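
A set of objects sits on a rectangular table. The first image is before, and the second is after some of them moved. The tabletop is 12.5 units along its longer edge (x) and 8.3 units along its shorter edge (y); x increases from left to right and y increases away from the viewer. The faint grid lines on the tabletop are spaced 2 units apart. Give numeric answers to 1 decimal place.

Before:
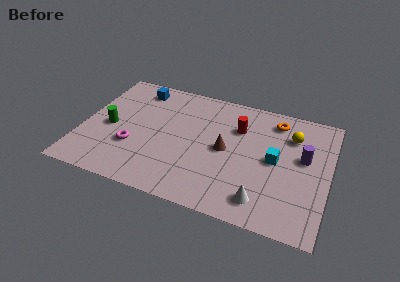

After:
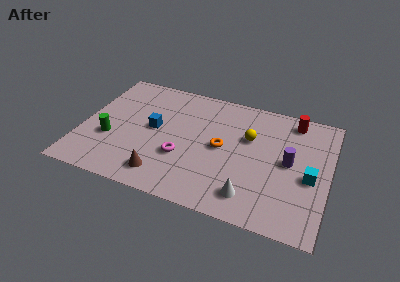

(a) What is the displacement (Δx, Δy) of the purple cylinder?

(-0.7, -0.5)

The purple cylinder started near (11.2, 4.8) and ended near (10.5, 4.3).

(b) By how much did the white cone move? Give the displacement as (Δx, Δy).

(-0.6, 0.1)

The white cone was at about (9.4, 1.4) and moved to about (8.8, 1.5).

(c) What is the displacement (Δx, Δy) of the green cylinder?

(0.1, -0.8)

From the two frames, the green cylinder sits at roughly (1.4, 3.8) before and (1.5, 3.0) after.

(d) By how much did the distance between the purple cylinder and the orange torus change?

+0.8

They were about 2.6 units apart before and 3.4 after — 0.8 units further apart.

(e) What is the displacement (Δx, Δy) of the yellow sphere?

(-2.1, -0.8)

The yellow sphere started near (10.5, 6.1) and ended near (8.4, 5.3).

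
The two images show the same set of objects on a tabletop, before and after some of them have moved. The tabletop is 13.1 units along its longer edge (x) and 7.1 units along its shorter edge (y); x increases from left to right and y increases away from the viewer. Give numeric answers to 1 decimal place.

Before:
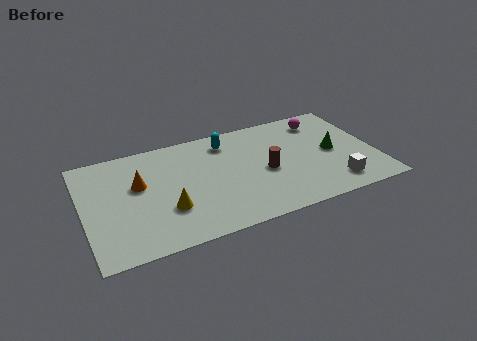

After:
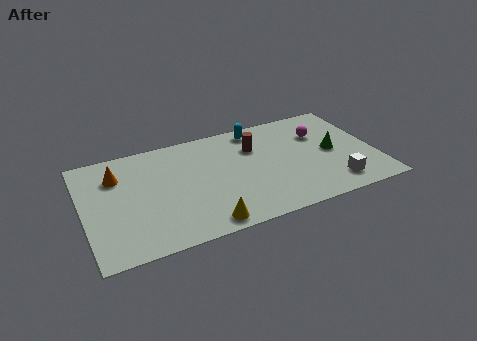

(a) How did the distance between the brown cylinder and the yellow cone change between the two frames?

+0.4

They were about 4.6 units apart before and 5.0 after — 0.4 units further apart.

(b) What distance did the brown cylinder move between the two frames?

1.8

The brown cylinder was near (8.1, 3.2) before and (7.8, 5.0) after, so it travelled √(0.3² + 1.8²) ≈ 1.8 units.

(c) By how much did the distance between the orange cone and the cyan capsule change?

+2.1

They were about 4.4 units apart before and 6.5 after — 2.1 units further apart.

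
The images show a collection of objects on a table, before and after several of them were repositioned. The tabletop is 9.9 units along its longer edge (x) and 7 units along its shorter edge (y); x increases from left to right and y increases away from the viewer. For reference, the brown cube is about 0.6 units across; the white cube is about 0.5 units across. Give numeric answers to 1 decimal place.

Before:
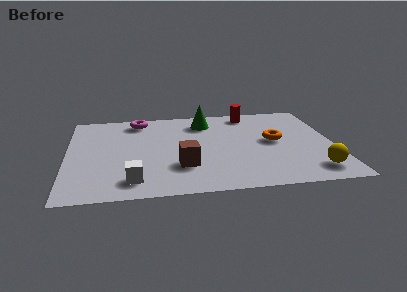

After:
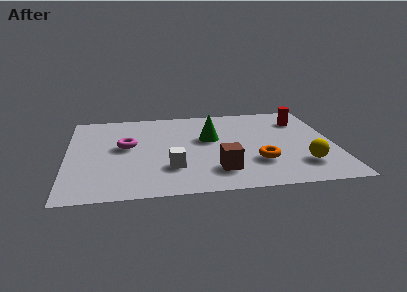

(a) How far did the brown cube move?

1.4

The brown cube was near (4.2, 2.1) before and (5.5, 1.6) after, so it travelled √(1.3² + 0.5²) ≈ 1.4 units.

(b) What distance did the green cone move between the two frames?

1.4

The green cone was near (5.2, 5.6) before and (5.3, 4.2) after, so it travelled √(0.1² + 1.4²) ≈ 1.4 units.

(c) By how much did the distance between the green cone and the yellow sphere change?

-1.7

The distance was about 5.8 in the first image and 4.1 in the second, so they moved 1.7 units closer together.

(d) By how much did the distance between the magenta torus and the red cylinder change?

+2.5

Before: roughly 4.2 units apart; after: 6.7. That's 2.5 units further apart.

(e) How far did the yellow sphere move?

0.6

From (9.0, 1.2) to (8.6, 1.7), the yellow sphere covered √(0.4² + 0.5²) ≈ 0.6 units.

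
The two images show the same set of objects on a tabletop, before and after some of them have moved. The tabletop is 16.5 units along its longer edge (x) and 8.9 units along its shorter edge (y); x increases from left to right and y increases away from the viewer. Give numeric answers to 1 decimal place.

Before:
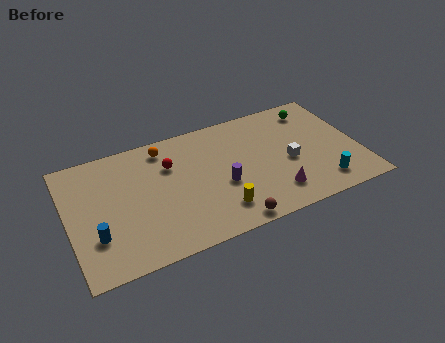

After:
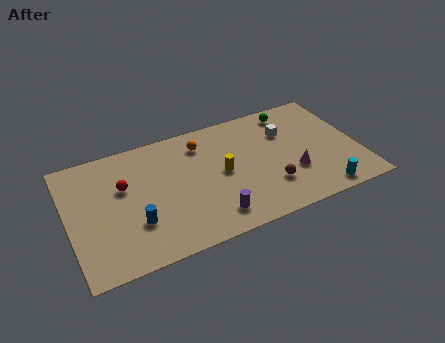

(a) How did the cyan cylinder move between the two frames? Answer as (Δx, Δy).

(-0.1, -0.6)

From the two frames, the cyan cylinder sits at roughly (14.1, 1.6) before and (14.0, 1.0) after.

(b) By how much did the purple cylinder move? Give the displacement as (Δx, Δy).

(-0.8, -2.0)

The purple cylinder was at about (8.6, 3.6) and moved to about (7.8, 1.6).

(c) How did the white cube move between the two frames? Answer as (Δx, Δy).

(0.1, 2.3)

The white cube started near (12.5, 3.9) and ended near (12.6, 6.2).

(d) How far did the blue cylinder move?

2.2

The blue cylinder moved from about (1.4, 2.7) to (3.6, 2.8), a distance of √(2.2² + 0.1²) ≈ 2.2.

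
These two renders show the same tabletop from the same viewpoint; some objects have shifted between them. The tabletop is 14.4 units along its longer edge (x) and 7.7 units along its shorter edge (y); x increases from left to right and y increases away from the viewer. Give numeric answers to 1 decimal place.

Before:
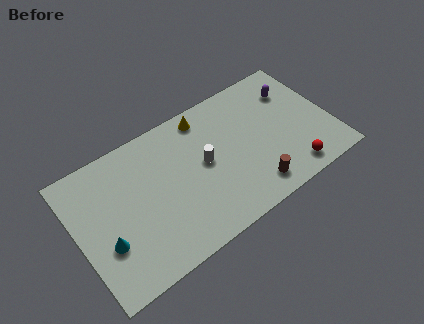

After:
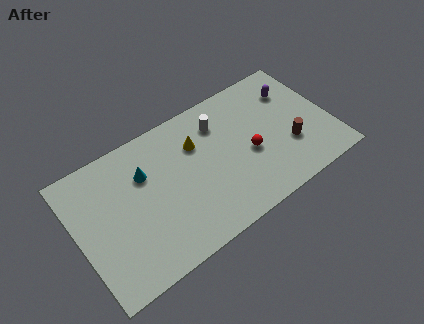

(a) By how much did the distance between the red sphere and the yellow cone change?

-3.5

They were about 6.9 units apart before and 3.4 after — 3.5 units closer together.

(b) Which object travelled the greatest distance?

the cyan cone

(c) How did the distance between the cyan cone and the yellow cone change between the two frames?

-4.5

Before: roughly 7.5 units apart; after: 3.0. That's 4.5 units closer together.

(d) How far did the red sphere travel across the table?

3.0

The red sphere moved from about (11.7, 1.1) to (9.7, 3.3), a distance of √(2.0² + 2.2²) ≈ 3.0.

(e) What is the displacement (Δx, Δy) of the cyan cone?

(2.6, 2.6)

The cyan cone was at about (1.4, 2.7) and moved to about (4.0, 5.3).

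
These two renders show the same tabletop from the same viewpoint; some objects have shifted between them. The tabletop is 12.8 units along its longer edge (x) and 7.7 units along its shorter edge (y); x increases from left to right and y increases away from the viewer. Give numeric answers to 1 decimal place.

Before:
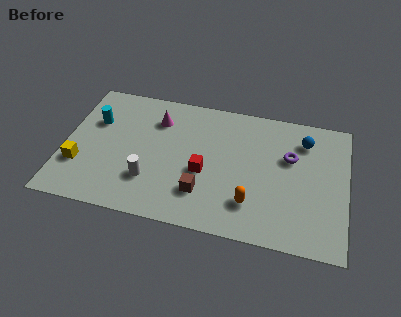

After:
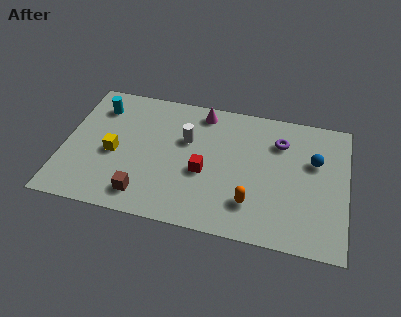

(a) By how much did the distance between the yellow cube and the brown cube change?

-3.0

They were about 5.6 units apart before and 2.6 after — 3.0 units closer together.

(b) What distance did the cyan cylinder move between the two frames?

0.9

The cyan cylinder was near (1.3, 5.1) before and (1.4, 6.0) after, so it travelled √(0.1² + 0.9²) ≈ 0.9 units.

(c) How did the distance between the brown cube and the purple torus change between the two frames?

+2.6

They were about 4.8 units apart before and 7.4 after — 2.6 units further apart.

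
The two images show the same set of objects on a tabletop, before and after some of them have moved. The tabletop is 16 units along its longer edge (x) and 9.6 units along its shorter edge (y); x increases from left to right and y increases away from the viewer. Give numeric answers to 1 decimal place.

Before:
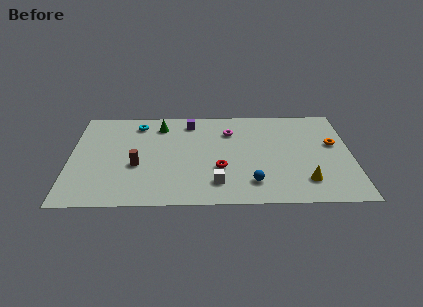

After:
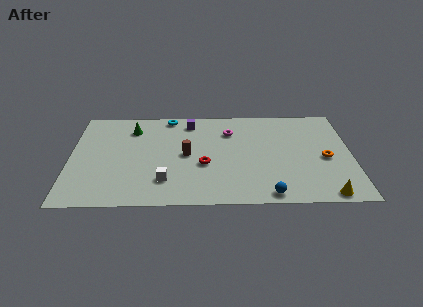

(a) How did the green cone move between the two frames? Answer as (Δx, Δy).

(-1.6, -0.3)

The green cone was at about (5.1, 7.8) and moved to about (3.5, 7.5).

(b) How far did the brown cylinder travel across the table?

3.0

From (3.8, 3.8) to (6.6, 4.8), the brown cylinder covered √(2.8² + 1.0²) ≈ 3.0 units.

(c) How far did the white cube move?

2.9

The white cube was near (8.3, 2.0) before and (5.4, 2.3) after, so it travelled √(2.9² + 0.3²) ≈ 2.9 units.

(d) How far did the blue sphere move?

1.4

From (10.3, 2.0) to (11.2, 0.9), the blue sphere covered √(0.9² + 1.1²) ≈ 1.4 units.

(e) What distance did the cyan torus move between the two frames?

1.9

The cyan torus moved from about (3.8, 8.0) to (5.6, 8.7), a distance of √(1.8² + 0.7²) ≈ 1.9.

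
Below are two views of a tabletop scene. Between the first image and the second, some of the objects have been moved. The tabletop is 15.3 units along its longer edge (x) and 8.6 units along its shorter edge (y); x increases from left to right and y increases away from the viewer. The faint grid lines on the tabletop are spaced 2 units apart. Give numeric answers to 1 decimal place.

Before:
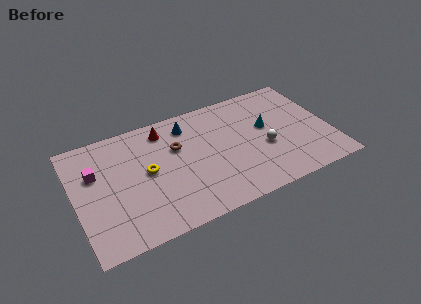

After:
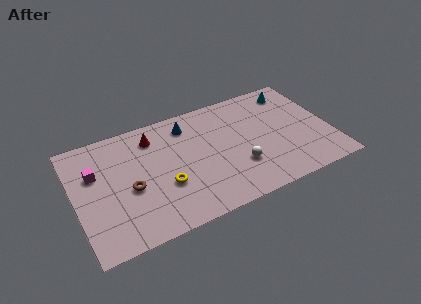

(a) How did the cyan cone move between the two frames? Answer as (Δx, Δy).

(1.9, 2.2)

The cyan cone was at about (11.6, 5.0) and moved to about (13.5, 7.2).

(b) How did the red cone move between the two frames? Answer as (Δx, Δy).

(-0.7, -0.3)

The red cone was at about (5.6, 7.2) and moved to about (4.9, 6.9).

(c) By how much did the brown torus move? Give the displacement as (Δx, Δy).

(-3.0, -1.9)

The brown torus was at about (6.2, 5.6) and moved to about (3.2, 3.7).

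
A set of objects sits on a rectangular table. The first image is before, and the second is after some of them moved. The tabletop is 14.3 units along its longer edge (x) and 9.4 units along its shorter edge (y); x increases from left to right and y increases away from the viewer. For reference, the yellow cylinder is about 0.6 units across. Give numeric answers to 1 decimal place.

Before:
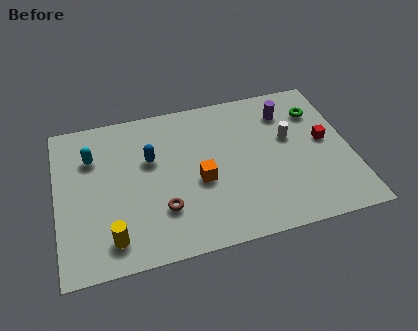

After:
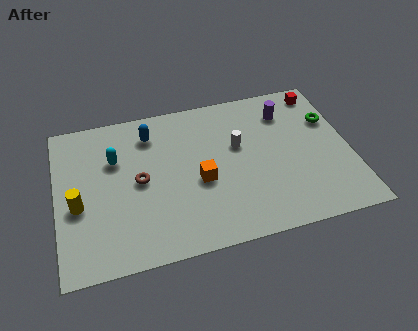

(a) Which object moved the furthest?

the red cube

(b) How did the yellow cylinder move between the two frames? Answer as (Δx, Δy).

(-1.5, 2.3)

From the two frames, the yellow cylinder sits at roughly (2.5, 1.6) before and (1.0, 3.9) after.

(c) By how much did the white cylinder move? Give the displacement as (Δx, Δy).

(-2.5, 0.1)

The white cylinder was at about (11.4, 5.6) and moved to about (8.9, 5.7).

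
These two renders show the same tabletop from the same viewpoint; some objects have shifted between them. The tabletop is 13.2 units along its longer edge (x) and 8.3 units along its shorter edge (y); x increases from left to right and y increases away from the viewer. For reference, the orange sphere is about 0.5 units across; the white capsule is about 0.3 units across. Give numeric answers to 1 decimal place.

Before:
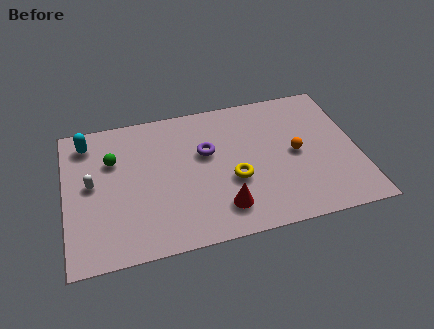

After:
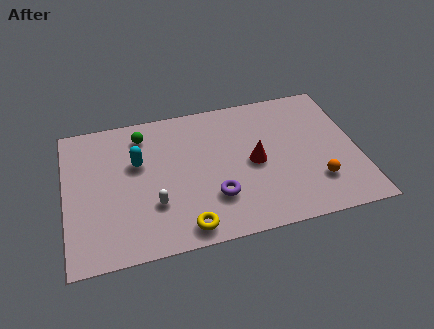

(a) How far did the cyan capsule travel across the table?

2.8

The cyan capsule was near (1.1, 6.9) before and (3.3, 5.2) after, so it travelled √(2.2² + 1.7²) ≈ 2.8 units.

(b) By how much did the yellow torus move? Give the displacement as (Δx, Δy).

(-2.3, -2.2)

The yellow torus started near (7.5, 3.2) and ended near (5.2, 1.0).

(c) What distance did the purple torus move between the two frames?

2.7

The purple torus was near (6.4, 5.1) before and (6.6, 2.4) after, so it travelled √(0.2² + 2.7²) ≈ 2.7 units.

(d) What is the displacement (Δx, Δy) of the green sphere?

(1.4, 1.2)

The green sphere started near (2.2, 5.6) and ended near (3.6, 6.8).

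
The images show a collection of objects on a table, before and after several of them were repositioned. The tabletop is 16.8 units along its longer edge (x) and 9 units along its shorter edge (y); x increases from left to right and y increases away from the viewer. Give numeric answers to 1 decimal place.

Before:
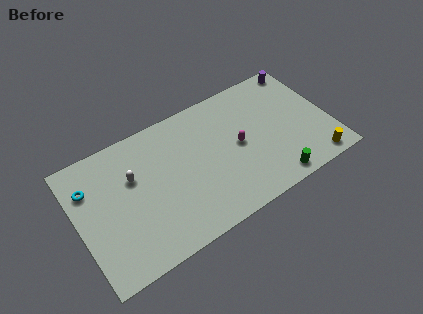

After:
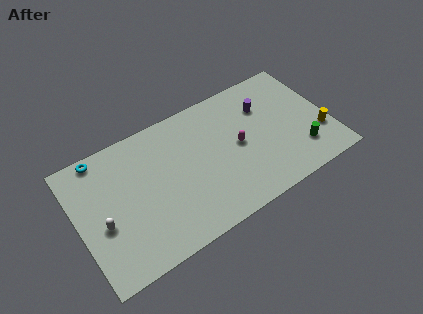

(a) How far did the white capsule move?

3.1

The white capsule moved from about (3.8, 5.8) to (1.5, 3.7), a distance of √(2.3² + 2.1²) ≈ 3.1.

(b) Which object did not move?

the magenta capsule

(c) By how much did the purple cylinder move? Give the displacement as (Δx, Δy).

(-2.9, -1.7)

The purple cylinder was at about (15.7, 8.1) and moved to about (12.8, 6.4).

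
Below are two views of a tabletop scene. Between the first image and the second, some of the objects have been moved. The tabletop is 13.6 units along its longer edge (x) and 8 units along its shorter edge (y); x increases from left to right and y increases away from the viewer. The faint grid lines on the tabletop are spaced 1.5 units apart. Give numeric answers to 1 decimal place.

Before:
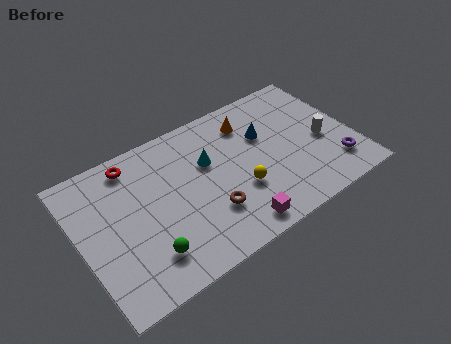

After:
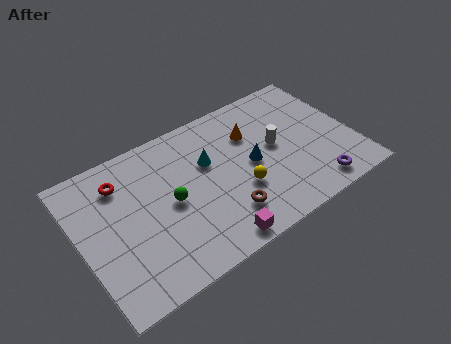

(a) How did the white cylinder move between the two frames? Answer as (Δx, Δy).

(-2.3, 0.8)

The white cylinder was at about (12.1, 3.5) and moved to about (9.8, 4.3).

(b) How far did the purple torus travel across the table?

1.4

The purple torus moved from about (12.4, 1.8) to (11.2, 1.1), a distance of √(1.2² + 0.7²) ≈ 1.4.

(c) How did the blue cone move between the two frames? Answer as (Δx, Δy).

(-0.9, -1.3)

The blue cone was at about (9.4, 5.2) and moved to about (8.5, 3.9).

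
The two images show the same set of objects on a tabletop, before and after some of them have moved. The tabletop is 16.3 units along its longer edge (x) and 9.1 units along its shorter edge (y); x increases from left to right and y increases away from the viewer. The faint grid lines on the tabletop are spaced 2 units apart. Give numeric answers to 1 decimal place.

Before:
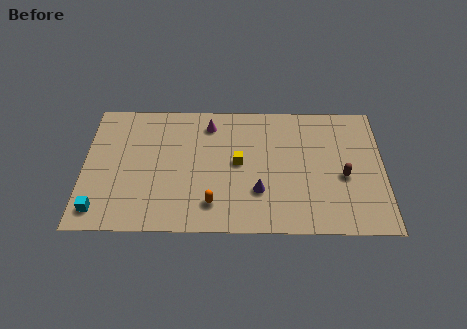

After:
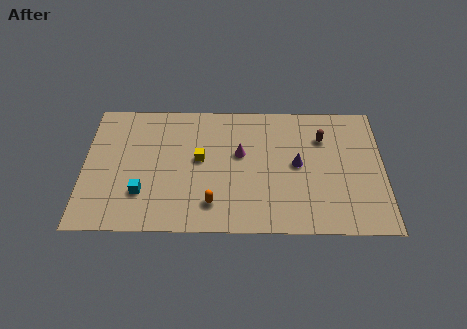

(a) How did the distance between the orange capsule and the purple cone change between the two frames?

+2.7

Before: roughly 2.7 units apart; after: 5.4. That's 2.7 units further apart.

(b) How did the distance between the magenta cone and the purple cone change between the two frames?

-2.2

The distance was about 5.4 in the first image and 3.2 in the second, so they moved 2.2 units closer together.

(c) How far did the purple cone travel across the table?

2.8

The purple cone moved from about (9.5, 2.8) to (11.6, 4.7), a distance of √(2.1² + 1.9²) ≈ 2.8.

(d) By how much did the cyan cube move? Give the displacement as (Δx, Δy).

(2.3, 1.2)

The cyan cube started near (0.9, 1.4) and ended near (3.2, 2.6).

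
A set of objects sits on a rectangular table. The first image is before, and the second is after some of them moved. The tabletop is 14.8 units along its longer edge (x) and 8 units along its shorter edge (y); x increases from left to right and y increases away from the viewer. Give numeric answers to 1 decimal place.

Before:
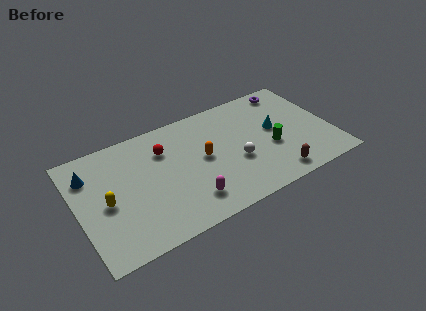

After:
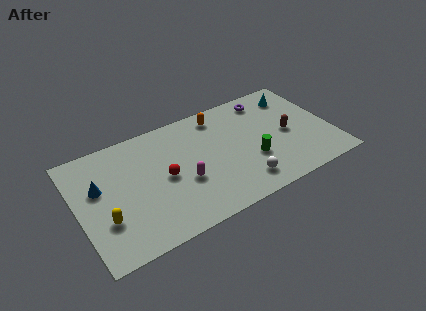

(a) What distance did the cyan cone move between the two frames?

2.5

The cyan cone moved from about (11.6, 4.4) to (13.1, 6.4), a distance of √(1.5² + 2.0²) ≈ 2.5.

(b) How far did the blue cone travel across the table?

1.2

The blue cone moved from about (0.9, 6.0) to (1.3, 4.9), a distance of √(0.4² + 1.1²) ≈ 1.2.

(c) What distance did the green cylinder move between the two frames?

1.3

The green cylinder was near (11.2, 3.2) before and (10.0, 2.8) after, so it travelled √(1.2² + 0.4²) ≈ 1.3 units.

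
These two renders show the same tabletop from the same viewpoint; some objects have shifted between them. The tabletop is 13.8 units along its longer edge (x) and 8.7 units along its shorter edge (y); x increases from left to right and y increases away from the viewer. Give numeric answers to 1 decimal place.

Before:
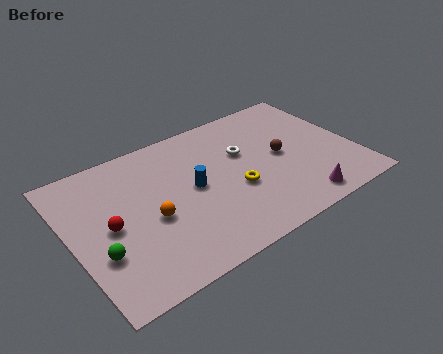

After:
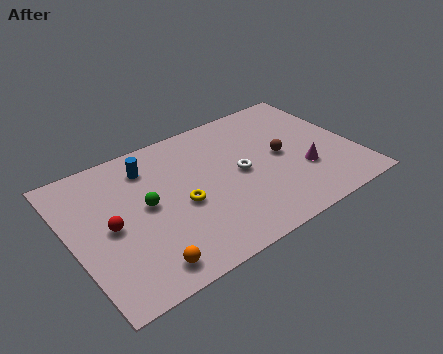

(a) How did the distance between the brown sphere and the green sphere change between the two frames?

-2.6

Before: roughly 9.3 units apart; after: 6.7. That's 2.6 units closer together.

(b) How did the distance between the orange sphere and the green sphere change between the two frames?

+0.8

They were about 2.7 units apart before and 3.5 after — 0.8 units further apart.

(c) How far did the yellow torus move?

2.6

The yellow torus moved from about (7.8, 3.4) to (5.2, 3.8), a distance of √(2.6² + 0.4²) ≈ 2.6.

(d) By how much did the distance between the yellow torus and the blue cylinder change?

+1.1

The distance was about 2.2 in the first image and 3.3 in the second, so they moved 1.1 units further apart.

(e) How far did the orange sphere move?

2.6

The orange sphere was near (3.7, 3.7) before and (2.9, 1.2) after, so it travelled √(0.8² + 2.5²) ≈ 2.6 units.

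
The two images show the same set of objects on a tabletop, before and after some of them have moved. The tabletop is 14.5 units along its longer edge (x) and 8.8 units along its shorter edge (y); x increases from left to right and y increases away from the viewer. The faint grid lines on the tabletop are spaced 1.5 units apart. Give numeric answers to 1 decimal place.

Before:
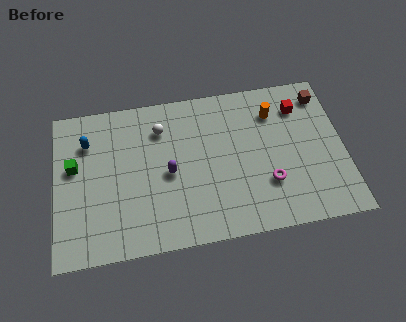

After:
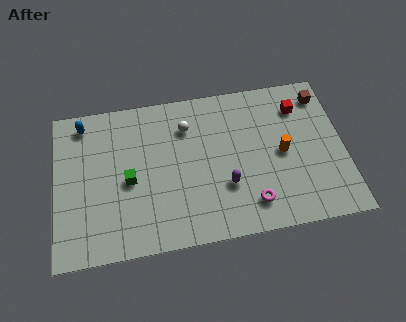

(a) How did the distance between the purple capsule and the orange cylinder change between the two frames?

-2.8

The distance was about 6.0 in the first image and 3.2 in the second, so they moved 2.8 units closer together.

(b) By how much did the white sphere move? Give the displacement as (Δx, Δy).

(1.3, -0.1)

The white sphere started near (5.4, 6.7) and ended near (6.7, 6.6).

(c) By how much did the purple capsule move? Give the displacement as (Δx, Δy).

(2.8, -1.2)

From the two frames, the purple capsule sits at roughly (5.7, 4.1) before and (8.5, 2.9) after.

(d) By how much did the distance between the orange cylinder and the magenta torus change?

-0.9

Before: roughly 4.0 units apart; after: 3.1. That's 0.9 units closer together.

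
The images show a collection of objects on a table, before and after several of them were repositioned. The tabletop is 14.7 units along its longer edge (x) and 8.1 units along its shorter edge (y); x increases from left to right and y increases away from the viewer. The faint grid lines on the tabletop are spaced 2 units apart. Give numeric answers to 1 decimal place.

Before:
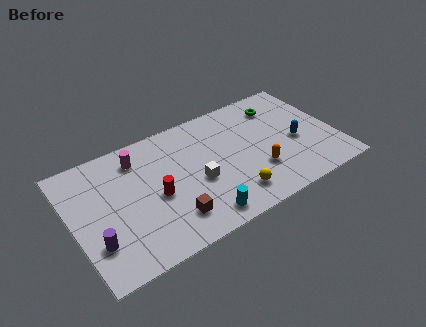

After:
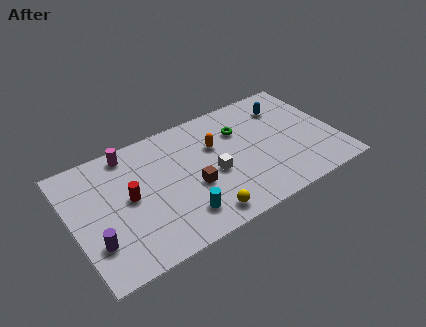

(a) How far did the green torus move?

2.5

The green torus moved from about (12.0, 6.4) to (9.6, 5.7), a distance of √(2.4² + 0.7²) ≈ 2.5.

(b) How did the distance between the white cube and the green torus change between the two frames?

-3.1

They were about 6.0 units apart before and 2.9 after — 3.1 units closer together.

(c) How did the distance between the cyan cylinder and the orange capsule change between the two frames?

+0.6

The distance was about 3.8 in the first image and 4.4 in the second, so they moved 0.6 units further apart.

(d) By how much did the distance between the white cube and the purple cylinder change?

+0.9

Before: roughly 5.9 units apart; after: 6.8. That's 0.9 units further apart.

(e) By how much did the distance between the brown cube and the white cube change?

-1.1

The distance was about 2.3 in the first image and 1.2 in the second, so they moved 1.1 units closer together.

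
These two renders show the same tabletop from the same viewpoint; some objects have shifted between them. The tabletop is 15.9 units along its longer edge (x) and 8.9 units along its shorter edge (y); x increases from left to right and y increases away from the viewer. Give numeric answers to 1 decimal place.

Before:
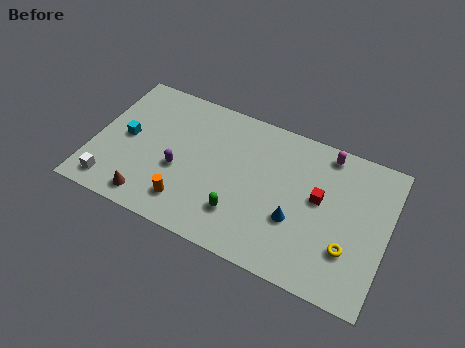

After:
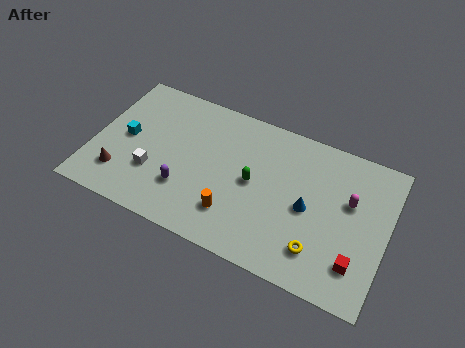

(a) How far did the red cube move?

3.7

The red cube moved from about (12.2, 5.0) to (14.5, 2.1), a distance of √(2.3² + 2.9²) ≈ 3.7.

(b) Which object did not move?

the cyan cube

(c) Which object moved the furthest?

the red cube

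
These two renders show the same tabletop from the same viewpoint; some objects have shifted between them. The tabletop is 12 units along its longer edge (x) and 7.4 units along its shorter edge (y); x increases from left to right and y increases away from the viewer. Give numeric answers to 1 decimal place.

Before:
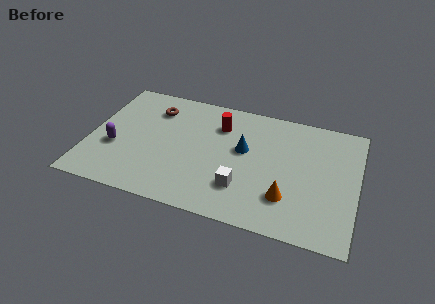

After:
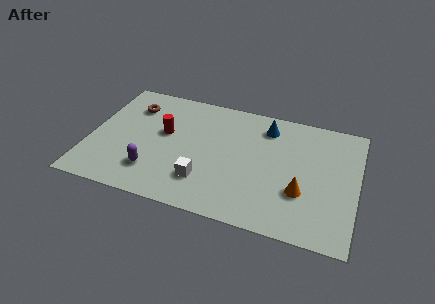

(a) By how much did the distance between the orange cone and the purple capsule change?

-1.2

The distance was about 7.8 in the first image and 6.6 in the second, so they moved 1.2 units closer together.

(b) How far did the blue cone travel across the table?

1.9

The blue cone moved from about (6.9, 4.3) to (7.8, 6.0), a distance of √(0.9² + 1.7²) ≈ 1.9.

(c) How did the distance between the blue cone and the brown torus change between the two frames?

+1.7

The distance was about 4.4 in the first image and 6.1 in the second, so they moved 1.7 units further apart.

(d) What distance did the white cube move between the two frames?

1.7

From (7.0, 2.0) to (5.3, 1.9), the white cube covered √(1.7² + 0.1²) ≈ 1.7 units.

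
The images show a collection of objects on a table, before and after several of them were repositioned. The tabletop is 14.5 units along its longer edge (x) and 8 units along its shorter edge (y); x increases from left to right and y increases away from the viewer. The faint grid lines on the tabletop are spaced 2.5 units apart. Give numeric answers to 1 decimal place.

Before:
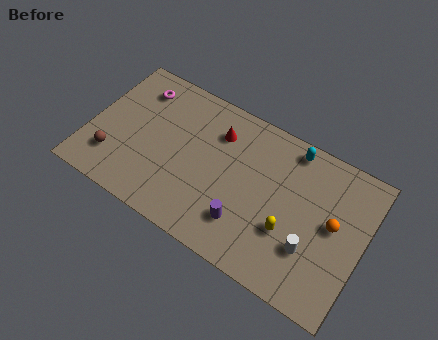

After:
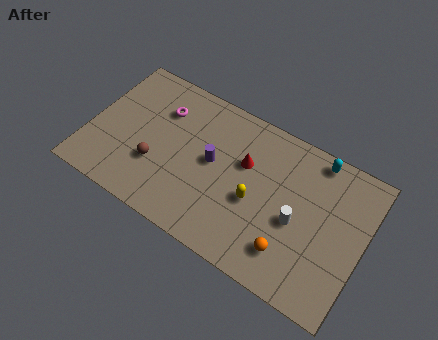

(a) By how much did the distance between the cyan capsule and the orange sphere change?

+1.6

Before: roughly 3.8 units apart; after: 5.4. That's 1.6 units further apart.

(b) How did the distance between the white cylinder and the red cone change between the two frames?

-3.1

Before: roughly 6.5 units apart; after: 3.4. That's 3.1 units closer together.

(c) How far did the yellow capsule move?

2.0

The yellow capsule was near (10.8, 2.8) before and (8.9, 3.4) after, so it travelled √(1.9² + 0.6²) ≈ 2.0 units.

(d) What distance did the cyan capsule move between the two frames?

1.3

From (10.3, 7.1) to (11.6, 7.2), the cyan capsule covered √(1.3² + 0.1²) ≈ 1.3 units.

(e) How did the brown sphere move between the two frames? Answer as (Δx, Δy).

(2.2, 0.7)

The brown sphere was at about (1.5, 2.0) and moved to about (3.7, 2.7).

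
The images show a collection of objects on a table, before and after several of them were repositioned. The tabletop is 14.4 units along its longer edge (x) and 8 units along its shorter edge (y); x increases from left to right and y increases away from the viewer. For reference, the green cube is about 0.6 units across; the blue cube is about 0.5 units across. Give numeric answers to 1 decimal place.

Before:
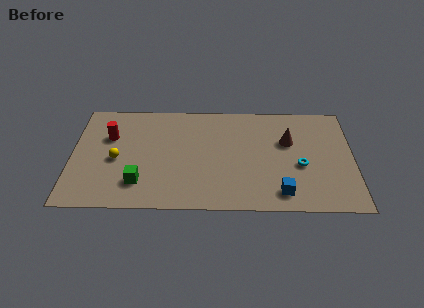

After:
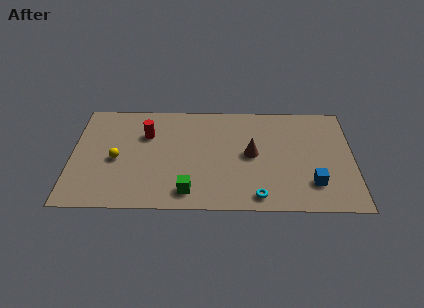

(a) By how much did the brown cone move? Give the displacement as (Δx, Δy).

(-1.9, -1.0)

From the two frames, the brown cone sits at roughly (11.1, 5.1) before and (9.2, 4.1) after.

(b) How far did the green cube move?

2.6

The green cube moved from about (3.5, 1.9) to (6.0, 1.3), a distance of √(2.5² + 0.6²) ≈ 2.6.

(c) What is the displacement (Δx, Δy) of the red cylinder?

(1.9, 0.2)

The red cylinder started near (1.9, 5.3) and ended near (3.8, 5.5).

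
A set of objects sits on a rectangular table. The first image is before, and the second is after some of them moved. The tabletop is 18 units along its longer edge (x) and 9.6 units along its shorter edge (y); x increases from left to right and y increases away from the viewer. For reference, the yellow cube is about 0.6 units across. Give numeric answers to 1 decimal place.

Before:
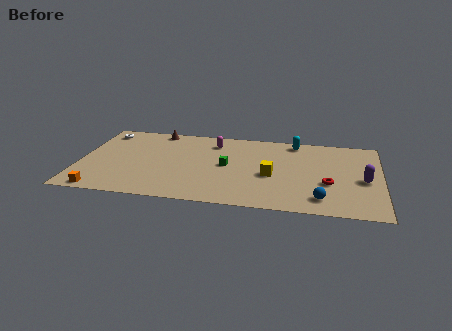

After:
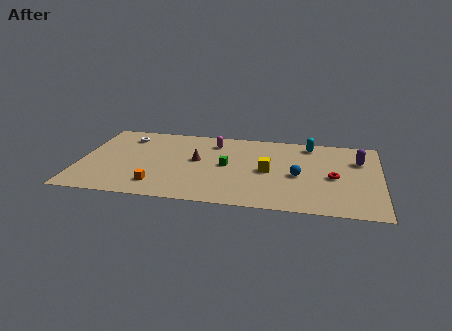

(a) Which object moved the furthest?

the brown cone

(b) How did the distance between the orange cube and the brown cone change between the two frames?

-4.4

They were about 8.4 units apart before and 4.0 after — 4.4 units closer together.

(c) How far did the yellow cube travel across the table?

0.5

The yellow cube was near (11.5, 4.1) before and (11.3, 4.6) after, so it travelled √(0.2² + 0.5²) ≈ 0.5 units.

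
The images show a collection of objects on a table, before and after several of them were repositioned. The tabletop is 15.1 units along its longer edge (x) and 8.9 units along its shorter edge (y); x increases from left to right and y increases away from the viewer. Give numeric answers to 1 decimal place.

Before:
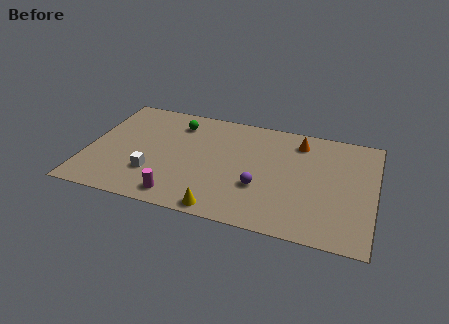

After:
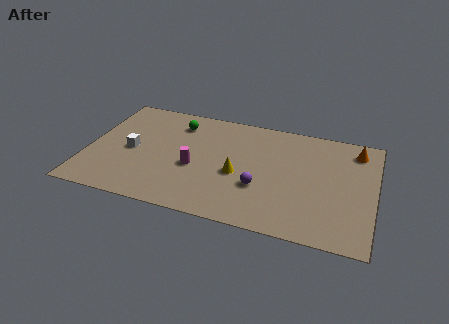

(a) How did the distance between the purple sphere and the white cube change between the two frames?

+1.4

They were about 5.6 units apart before and 7.0 after — 1.4 units further apart.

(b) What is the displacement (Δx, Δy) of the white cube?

(-1.3, 1.6)

From the two frames, the white cube sits at roughly (3.6, 2.6) before and (2.3, 4.2) after.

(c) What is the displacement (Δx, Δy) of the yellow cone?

(0.6, 3.0)

From the two frames, the yellow cone sits at roughly (7.4, 0.8) before and (8.0, 3.8) after.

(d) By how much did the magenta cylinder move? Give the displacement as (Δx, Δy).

(0.6, 2.5)

From the two frames, the magenta cylinder sits at roughly (5.1, 1.2) before and (5.7, 3.7) after.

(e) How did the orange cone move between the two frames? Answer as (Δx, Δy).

(3.0, 0.1)

From the two frames, the orange cone sits at roughly (11.0, 7.3) before and (14.0, 7.4) after.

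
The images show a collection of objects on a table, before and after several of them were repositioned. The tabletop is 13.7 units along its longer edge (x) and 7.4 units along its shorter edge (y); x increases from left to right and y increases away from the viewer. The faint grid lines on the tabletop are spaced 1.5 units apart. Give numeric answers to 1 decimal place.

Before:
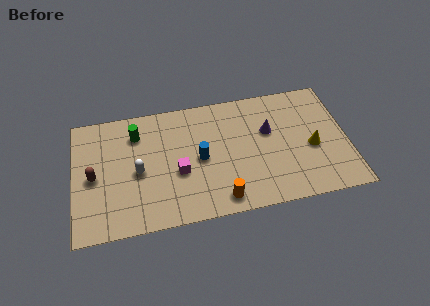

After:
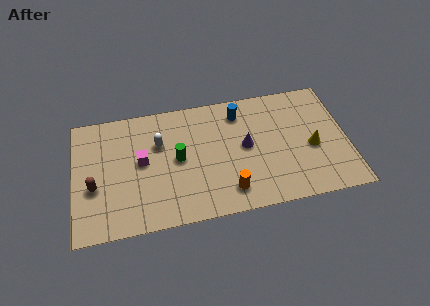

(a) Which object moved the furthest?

the blue cylinder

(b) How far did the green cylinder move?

2.8

The green cylinder was near (3.2, 5.7) before and (5.2, 3.8) after, so it travelled √(2.0² + 1.9²) ≈ 2.8 units.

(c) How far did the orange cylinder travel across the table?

0.6

From (7.2, 1.0) to (7.6, 1.4), the orange cylinder covered √(0.4² + 0.4²) ≈ 0.6 units.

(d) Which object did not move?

the yellow cone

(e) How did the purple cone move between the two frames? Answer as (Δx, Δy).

(-1.2, -0.7)

The purple cone started near (9.8, 4.6) and ended near (8.6, 3.9).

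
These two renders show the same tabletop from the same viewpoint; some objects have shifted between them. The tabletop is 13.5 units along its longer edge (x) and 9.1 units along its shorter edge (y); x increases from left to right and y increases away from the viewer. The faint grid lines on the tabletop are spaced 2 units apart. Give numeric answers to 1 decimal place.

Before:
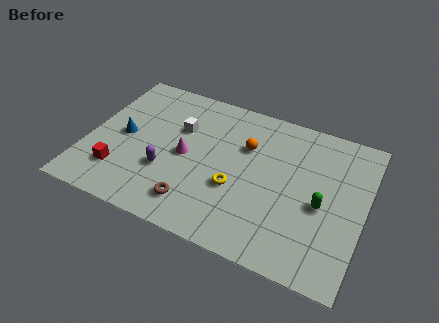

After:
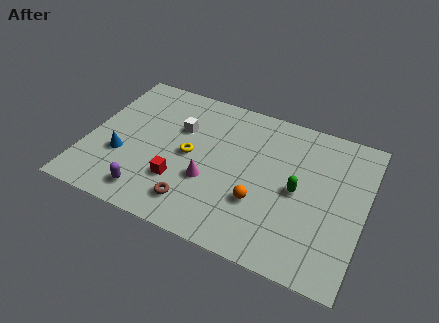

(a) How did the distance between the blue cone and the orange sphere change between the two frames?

+0.7

They were about 6.1 units apart before and 6.8 after — 0.7 units further apart.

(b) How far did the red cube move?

2.9

From (1.8, 2.2) to (4.7, 2.7), the red cube covered √(2.9² + 0.5²) ≈ 2.9 units.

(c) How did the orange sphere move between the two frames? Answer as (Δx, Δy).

(1.0, -3.1)

The orange sphere started near (7.6, 6.1) and ended near (8.6, 3.0).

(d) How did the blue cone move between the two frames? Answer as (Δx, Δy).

(0.1, -1.3)

The blue cone started near (1.7, 4.5) and ended near (1.8, 3.2).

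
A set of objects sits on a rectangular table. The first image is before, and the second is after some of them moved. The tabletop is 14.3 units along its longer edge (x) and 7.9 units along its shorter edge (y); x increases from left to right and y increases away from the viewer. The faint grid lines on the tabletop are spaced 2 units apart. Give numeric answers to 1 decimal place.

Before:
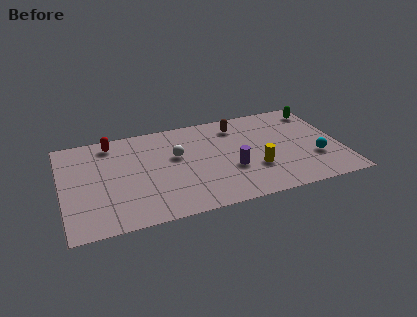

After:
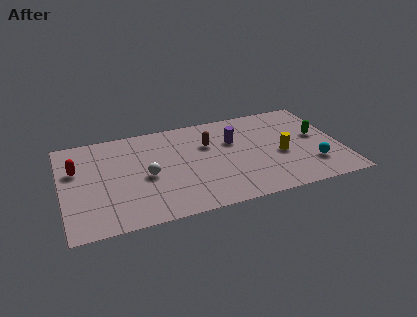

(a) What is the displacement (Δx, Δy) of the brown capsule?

(-1.6, -1.1)

From the two frames, the brown capsule sits at roughly (9.2, 6.4) before and (7.6, 5.3) after.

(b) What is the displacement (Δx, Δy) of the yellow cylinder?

(1.4, 0.8)

The yellow cylinder was at about (9.8, 2.6) and moved to about (11.2, 3.4).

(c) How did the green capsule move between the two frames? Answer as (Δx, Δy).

(-0.3, -2.2)

The green capsule was at about (13.5, 6.6) and moved to about (13.2, 4.4).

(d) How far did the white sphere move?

2.0

The white sphere was near (5.9, 4.8) before and (4.3, 3.6) after, so it travelled √(1.6² + 1.2²) ≈ 2.0 units.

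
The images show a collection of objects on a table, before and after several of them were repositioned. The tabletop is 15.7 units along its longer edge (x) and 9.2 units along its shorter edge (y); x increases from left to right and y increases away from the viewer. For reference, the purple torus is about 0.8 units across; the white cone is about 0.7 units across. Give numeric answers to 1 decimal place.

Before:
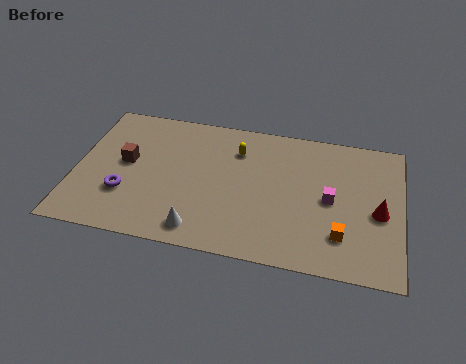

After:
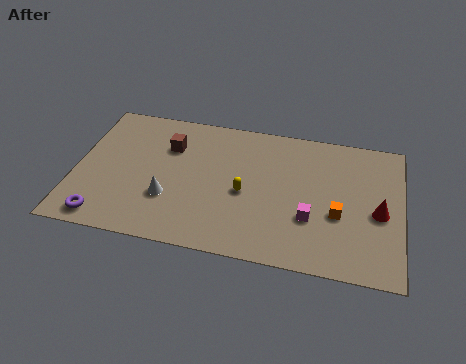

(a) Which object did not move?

the red cone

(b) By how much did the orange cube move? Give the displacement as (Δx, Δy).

(-0.2, 1.3)

From the two frames, the orange cube sits at roughly (12.9, 2.3) before and (12.7, 3.6) after.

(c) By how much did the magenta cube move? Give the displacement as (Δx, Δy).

(-0.9, -1.4)

The magenta cube was at about (12.3, 4.5) and moved to about (11.4, 3.1).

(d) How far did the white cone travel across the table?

2.3

The white cone moved from about (6.2, 1.3) to (4.6, 3.0), a distance of √(1.6² + 1.7²) ≈ 2.3.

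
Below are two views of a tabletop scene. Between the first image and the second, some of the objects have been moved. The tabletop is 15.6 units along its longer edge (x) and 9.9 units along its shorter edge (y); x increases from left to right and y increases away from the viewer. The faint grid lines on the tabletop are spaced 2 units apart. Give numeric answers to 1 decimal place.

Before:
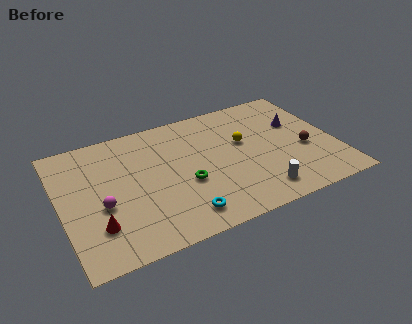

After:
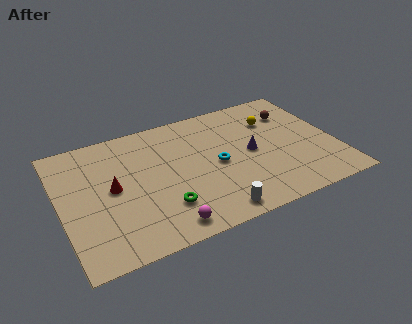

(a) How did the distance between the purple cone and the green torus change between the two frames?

-1.4

Before: roughly 7.2 units apart; after: 5.8. That's 1.4 units closer together.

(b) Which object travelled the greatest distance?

the magenta sphere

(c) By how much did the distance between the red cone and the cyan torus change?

+1.2

Before: roughly 4.7 units apart; after: 5.9. That's 1.2 units further apart.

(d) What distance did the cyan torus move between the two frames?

3.9

From (6.4, 1.6) to (8.8, 4.7), the cyan torus covered √(2.4² + 3.1²) ≈ 3.9 units.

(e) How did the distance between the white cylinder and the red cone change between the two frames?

-2.5

They were about 9.1 units apart before and 6.6 after — 2.5 units closer together.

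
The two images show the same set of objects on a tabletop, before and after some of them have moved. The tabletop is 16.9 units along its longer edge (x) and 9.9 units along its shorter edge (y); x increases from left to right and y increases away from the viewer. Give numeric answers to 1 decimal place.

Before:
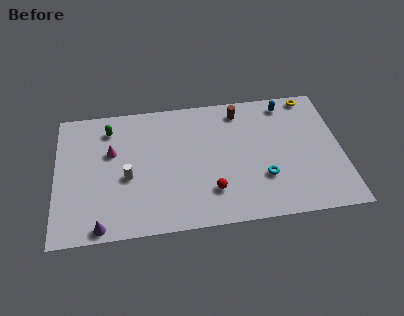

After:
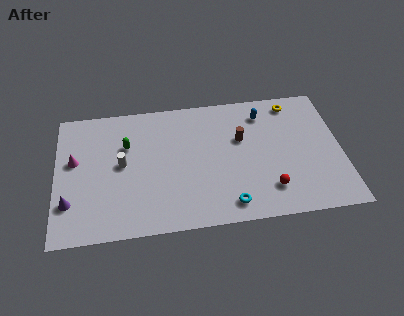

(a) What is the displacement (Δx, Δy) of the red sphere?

(3.4, -0.3)

From the two frames, the red sphere sits at roughly (9.1, 2.5) before and (12.5, 2.2) after.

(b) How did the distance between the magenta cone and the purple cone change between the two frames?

-2.3

They were about 5.4 units apart before and 3.1 after — 2.3 units closer together.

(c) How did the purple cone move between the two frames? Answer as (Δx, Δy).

(-1.8, 1.9)

The purple cone started near (2.6, 0.8) and ended near (0.8, 2.7).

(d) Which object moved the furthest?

the red sphere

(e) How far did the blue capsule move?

1.5

From (13.8, 8.6) to (12.4, 8.0), the blue capsule covered √(1.4² + 0.6²) ≈ 1.5 units.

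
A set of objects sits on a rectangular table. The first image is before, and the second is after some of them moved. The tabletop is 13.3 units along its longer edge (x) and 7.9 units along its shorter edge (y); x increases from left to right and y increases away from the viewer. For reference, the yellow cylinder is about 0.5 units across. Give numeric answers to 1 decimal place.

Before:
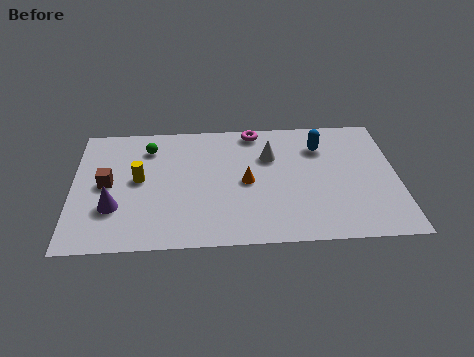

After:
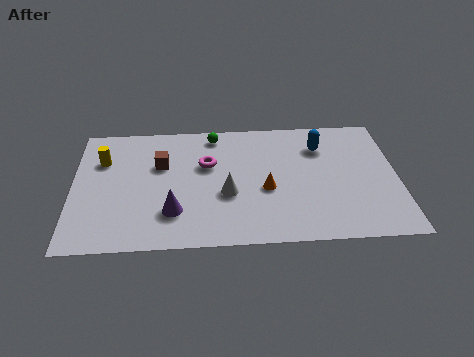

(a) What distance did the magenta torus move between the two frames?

2.9

The magenta torus moved from about (7.5, 7.1) to (5.5, 5.0), a distance of √(2.0² + 2.1²) ≈ 2.9.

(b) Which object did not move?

the blue capsule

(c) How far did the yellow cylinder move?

2.0

The yellow cylinder was near (2.7, 4.2) before and (1.2, 5.5) after, so it travelled √(1.5² + 1.3²) ≈ 2.0 units.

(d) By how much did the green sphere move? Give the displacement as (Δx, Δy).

(2.7, 0.7)

The green sphere started near (3.1, 6.2) and ended near (5.8, 6.9).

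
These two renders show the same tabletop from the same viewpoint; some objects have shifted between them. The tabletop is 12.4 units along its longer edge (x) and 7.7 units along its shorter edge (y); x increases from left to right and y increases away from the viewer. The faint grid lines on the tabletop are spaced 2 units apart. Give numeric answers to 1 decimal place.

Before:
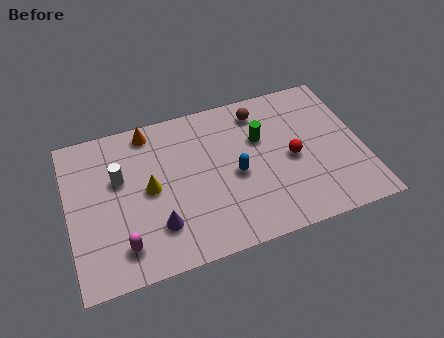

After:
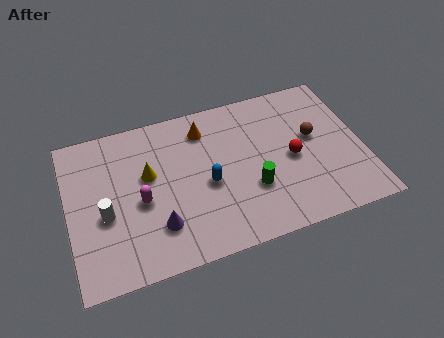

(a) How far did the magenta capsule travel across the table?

2.1

The magenta capsule was near (2.1, 1.5) before and (3.0, 3.4) after, so it travelled √(0.9² + 1.9²) ≈ 2.1 units.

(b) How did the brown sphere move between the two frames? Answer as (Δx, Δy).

(2.1, -2.0)

The brown sphere was at about (8.3, 6.4) and moved to about (10.4, 4.4).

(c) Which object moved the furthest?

the brown sphere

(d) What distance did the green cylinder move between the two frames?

2.5

The green cylinder was near (8.2, 5.0) before and (7.6, 2.6) after, so it travelled √(0.6² + 2.4²) ≈ 2.5 units.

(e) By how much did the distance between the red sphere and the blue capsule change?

+1.2

The distance was about 2.4 in the first image and 3.6 in the second, so they moved 1.2 units further apart.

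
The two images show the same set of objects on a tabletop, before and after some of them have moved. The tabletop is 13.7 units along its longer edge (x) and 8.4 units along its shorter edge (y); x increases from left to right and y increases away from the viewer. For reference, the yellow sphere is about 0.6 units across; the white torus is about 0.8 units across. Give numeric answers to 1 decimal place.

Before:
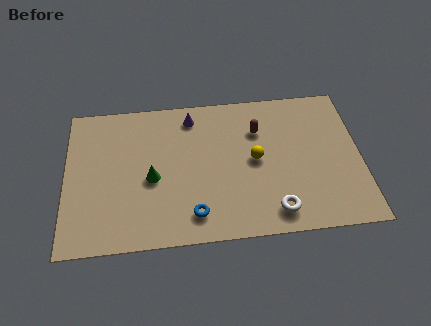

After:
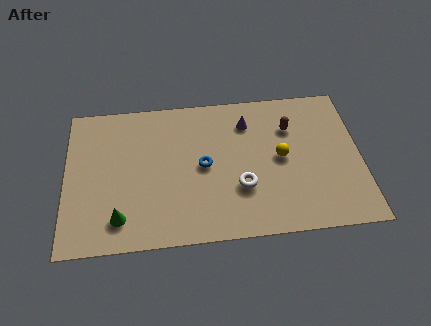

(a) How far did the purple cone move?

2.7

From (5.9, 7.1) to (8.5, 6.5), the purple cone covered √(2.6² + 0.6²) ≈ 2.7 units.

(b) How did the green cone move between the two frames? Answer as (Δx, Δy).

(-1.5, -2.1)

From the two frames, the green cone sits at roughly (4.0, 3.7) before and (2.5, 1.6) after.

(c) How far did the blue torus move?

2.7

From (5.9, 1.5) to (6.4, 4.2), the blue torus covered √(0.5² + 2.7²) ≈ 2.7 units.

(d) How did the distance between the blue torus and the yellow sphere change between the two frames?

-0.4

They were about 4.0 units apart before and 3.6 after — 0.4 units closer together.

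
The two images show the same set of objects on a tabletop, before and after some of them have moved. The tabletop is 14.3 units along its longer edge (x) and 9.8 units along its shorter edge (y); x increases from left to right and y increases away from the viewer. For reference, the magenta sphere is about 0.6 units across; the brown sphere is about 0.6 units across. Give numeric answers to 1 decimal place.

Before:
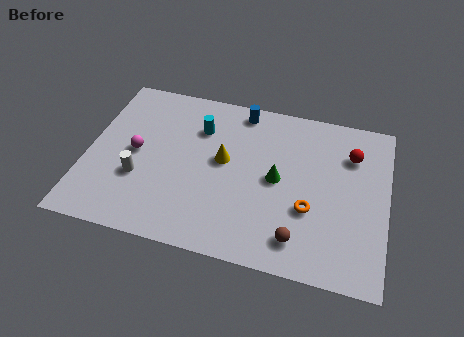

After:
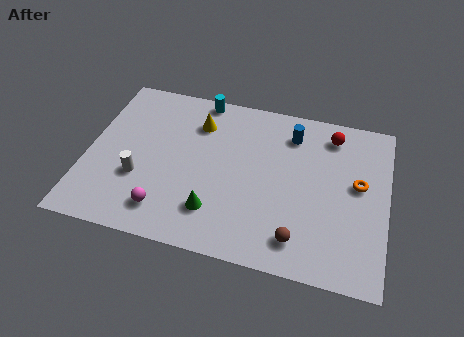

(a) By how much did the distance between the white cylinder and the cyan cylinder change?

+1.6

The distance was about 4.5 in the first image and 6.1 in the second, so they moved 1.6 units further apart.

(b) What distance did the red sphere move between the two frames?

1.4

The red sphere moved from about (12.5, 7.2) to (11.5, 8.2), a distance of √(1.0² + 1.0²) ≈ 1.4.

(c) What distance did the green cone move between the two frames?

3.8

The green cone moved from about (9.1, 4.9) to (6.3, 2.3), a distance of √(2.8² + 2.6²) ≈ 3.8.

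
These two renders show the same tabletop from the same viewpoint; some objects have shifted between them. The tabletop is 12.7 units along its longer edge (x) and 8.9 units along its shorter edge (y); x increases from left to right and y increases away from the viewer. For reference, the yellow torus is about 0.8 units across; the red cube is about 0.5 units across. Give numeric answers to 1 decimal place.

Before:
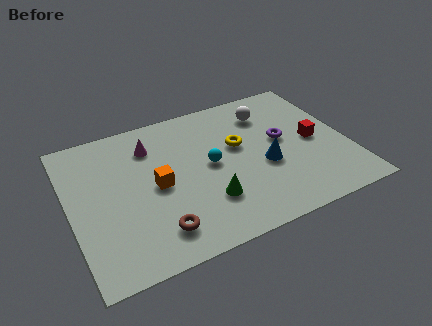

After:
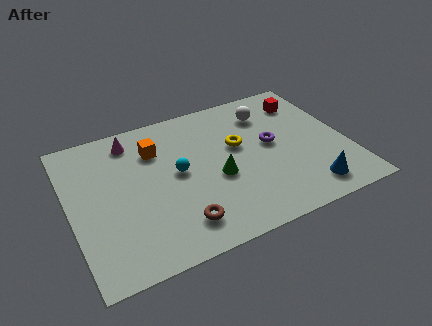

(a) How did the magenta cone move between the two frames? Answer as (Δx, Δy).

(-0.8, 0.7)

From the two frames, the magenta cone sits at roughly (3.9, 6.8) before and (3.1, 7.5) after.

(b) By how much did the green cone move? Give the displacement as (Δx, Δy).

(0.6, 1.2)

The green cone started near (6.0, 2.5) and ended near (6.6, 3.7).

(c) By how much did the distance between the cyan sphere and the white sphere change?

+1.2

They were about 3.8 units apart before and 5.0 after — 1.2 units further apart.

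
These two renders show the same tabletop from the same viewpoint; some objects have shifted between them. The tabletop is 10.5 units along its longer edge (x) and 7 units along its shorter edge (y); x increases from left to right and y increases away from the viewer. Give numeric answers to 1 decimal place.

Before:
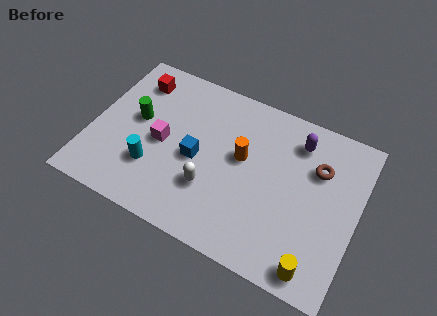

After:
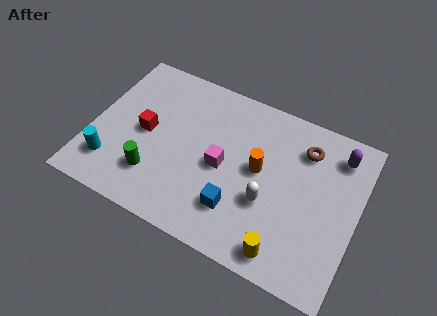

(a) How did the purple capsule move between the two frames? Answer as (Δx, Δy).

(1.6, 0.1)

From the two frames, the purple capsule sits at roughly (7.9, 5.6) before and (9.5, 5.7) after.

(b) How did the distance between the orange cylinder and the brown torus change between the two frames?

-0.7

Before: roughly 3.0 units apart; after: 2.3. That's 0.7 units closer together.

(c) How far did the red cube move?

2.2

From (1.4, 5.6) to (2.1, 3.5), the red cube covered √(0.7² + 2.1²) ≈ 2.2 units.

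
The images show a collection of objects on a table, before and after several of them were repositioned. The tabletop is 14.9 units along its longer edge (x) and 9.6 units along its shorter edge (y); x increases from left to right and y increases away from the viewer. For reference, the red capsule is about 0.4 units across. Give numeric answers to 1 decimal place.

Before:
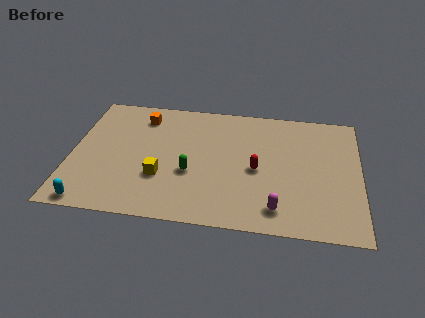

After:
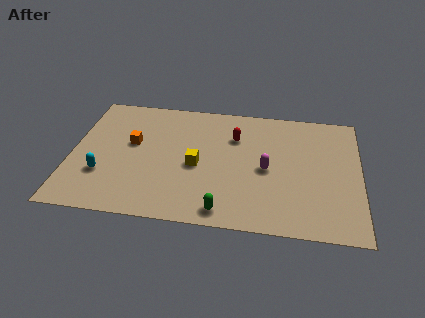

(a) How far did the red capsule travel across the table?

2.7

The red capsule moved from about (9.6, 4.4) to (8.4, 6.8), a distance of √(1.2² + 2.4²) ≈ 2.7.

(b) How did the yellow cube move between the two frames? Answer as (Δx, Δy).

(1.8, 1.1)

From the two frames, the yellow cube sits at roughly (4.7, 3.2) before and (6.5, 4.3) after.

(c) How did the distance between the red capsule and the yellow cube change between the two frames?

-1.9

The distance was about 5.0 in the first image and 3.1 in the second, so they moved 1.9 units closer together.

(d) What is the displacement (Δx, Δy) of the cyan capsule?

(0.5, 2.2)

The cyan capsule was at about (1.2, 0.8) and moved to about (1.7, 3.0).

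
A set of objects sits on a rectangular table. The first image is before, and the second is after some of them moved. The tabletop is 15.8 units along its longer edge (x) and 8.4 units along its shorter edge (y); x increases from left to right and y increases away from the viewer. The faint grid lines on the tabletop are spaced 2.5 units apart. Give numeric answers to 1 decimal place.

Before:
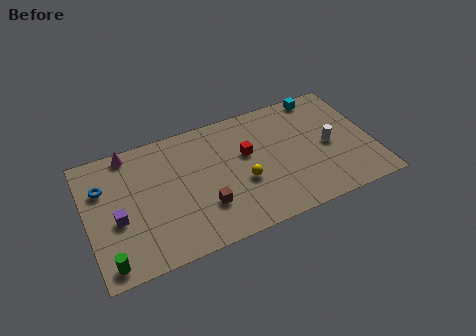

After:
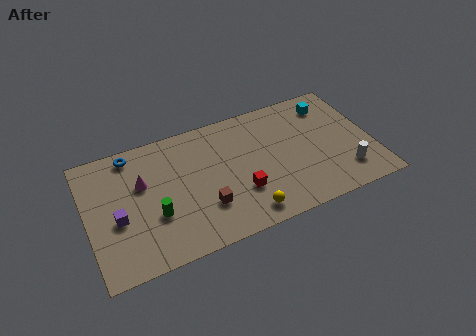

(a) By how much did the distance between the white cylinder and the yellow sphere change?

+0.8

The distance was about 4.9 in the first image and 5.7 in the second, so they moved 0.8 units further apart.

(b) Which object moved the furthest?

the green cylinder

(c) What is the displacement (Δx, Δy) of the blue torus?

(1.7, 1.6)

From the two frames, the blue torus sits at roughly (1.0, 5.8) before and (2.7, 7.4) after.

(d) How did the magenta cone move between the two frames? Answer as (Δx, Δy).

(0.5, -2.3)

The magenta cone was at about (2.6, 7.6) and moved to about (3.1, 5.3).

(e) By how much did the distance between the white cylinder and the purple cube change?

+0.8

Before: roughly 11.8 units apart; after: 12.6. That's 0.8 units further apart.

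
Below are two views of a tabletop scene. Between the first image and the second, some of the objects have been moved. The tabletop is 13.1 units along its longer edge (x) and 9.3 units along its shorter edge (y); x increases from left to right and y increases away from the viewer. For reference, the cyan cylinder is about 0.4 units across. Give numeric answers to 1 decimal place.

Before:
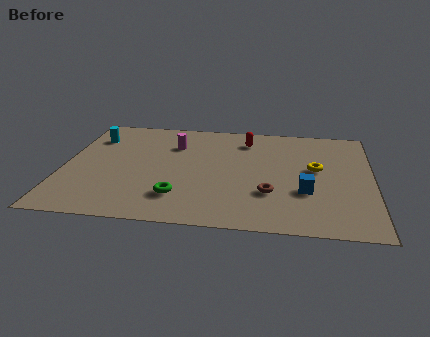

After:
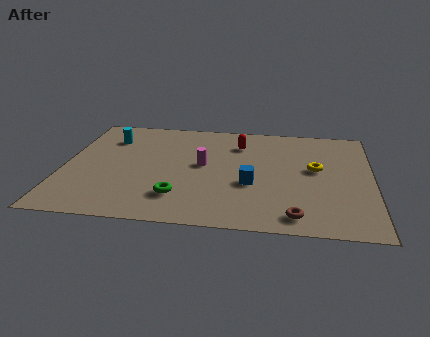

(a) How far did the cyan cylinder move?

0.7

The cyan cylinder moved from about (1.1, 7.0) to (1.8, 7.0), a distance of √(0.7² + 0.0²) ≈ 0.7.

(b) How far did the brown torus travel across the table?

2.0

The brown torus was near (8.8, 2.9) before and (9.9, 1.2) after, so it travelled √(1.1² + 1.7²) ≈ 2.0 units.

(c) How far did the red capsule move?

0.5

From (7.7, 7.5) to (7.4, 7.1), the red capsule covered √(0.3² + 0.4²) ≈ 0.5 units.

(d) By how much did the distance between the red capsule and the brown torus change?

+1.7

Before: roughly 4.7 units apart; after: 6.4. That's 1.7 units further apart.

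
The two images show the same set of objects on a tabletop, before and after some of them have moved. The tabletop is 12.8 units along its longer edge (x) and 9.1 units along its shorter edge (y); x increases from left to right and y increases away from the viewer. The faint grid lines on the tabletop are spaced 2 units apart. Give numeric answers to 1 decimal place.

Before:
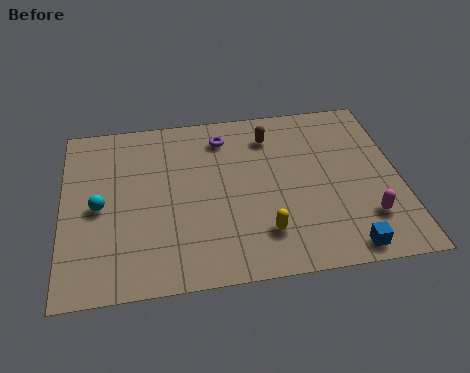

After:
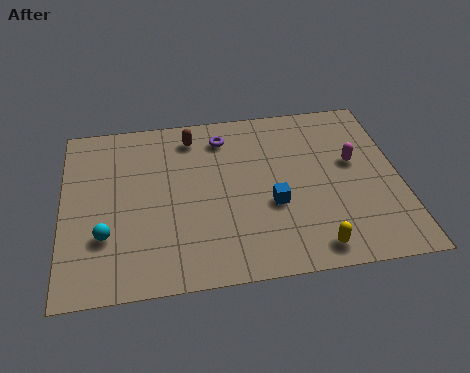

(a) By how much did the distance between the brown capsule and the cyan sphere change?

-1.3

They were about 7.2 units apart before and 5.9 after — 1.3 units closer together.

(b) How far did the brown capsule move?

3.0

The brown capsule moved from about (8.0, 7.2) to (5.0, 7.6), a distance of √(3.0² + 0.4²) ≈ 3.0.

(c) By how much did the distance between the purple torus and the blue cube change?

-3.5

They were about 7.8 units apart before and 4.3 after — 3.5 units closer together.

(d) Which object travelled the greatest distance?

the blue cube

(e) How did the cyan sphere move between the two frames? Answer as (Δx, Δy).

(0.2, -1.5)

The cyan sphere started near (1.4, 4.3) and ended near (1.6, 2.8).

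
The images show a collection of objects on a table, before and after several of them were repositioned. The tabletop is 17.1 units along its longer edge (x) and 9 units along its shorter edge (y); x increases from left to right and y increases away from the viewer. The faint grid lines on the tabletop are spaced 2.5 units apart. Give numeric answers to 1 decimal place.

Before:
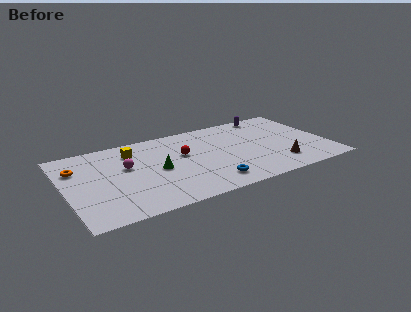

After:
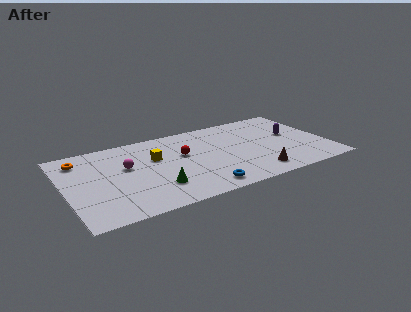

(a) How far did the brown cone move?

1.7

From (13.6, 2.0) to (12.0, 1.5), the brown cone covered √(1.6² + 0.5²) ≈ 1.7 units.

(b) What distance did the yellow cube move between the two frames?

1.8

The yellow cube moved from about (4.6, 7.0) to (5.9, 5.7), a distance of √(1.3² + 1.3²) ≈ 1.8.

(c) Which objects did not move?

the red sphere and the magenta sphere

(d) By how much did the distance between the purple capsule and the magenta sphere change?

+0.7

The distance was about 10.3 in the first image and 11.0 in the second, so they moved 0.7 units further apart.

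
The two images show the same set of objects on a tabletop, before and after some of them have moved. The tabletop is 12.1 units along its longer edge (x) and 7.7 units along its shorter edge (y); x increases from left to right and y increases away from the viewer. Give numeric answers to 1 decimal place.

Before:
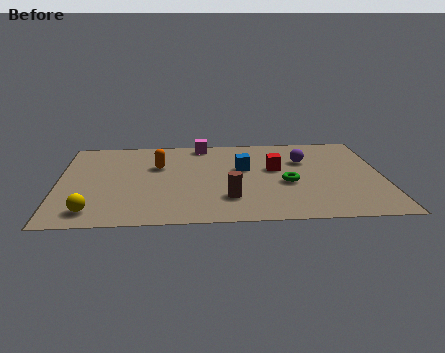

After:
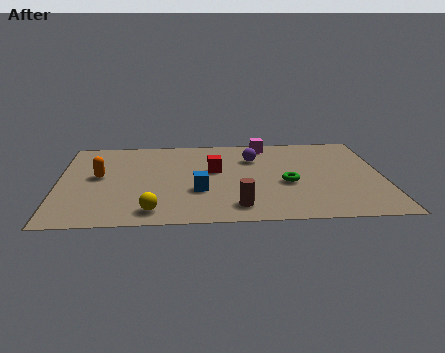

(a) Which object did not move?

the green torus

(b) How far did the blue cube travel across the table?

2.5

The blue cube moved from about (6.9, 4.6) to (5.2, 2.7), a distance of √(1.7² + 1.9²) ≈ 2.5.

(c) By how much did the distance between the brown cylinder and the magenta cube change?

+0.6

The distance was about 5.0 in the first image and 5.6 in the second, so they moved 0.6 units further apart.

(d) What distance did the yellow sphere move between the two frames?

2.2

From (1.3, 1.2) to (3.5, 1.1), the yellow sphere covered √(2.2² + 0.1²) ≈ 2.2 units.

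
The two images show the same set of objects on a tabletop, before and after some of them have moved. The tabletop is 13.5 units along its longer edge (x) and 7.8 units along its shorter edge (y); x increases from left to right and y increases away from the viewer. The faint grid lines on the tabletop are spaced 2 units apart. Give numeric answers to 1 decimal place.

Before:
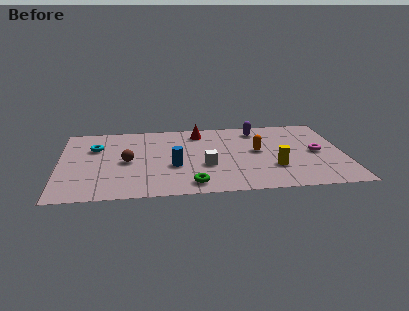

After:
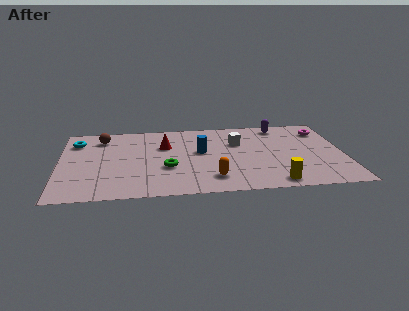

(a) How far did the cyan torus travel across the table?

1.1

The cyan torus was near (1.7, 5.3) before and (0.8, 6.0) after, so it travelled √(0.9² + 0.7²) ≈ 1.1 units.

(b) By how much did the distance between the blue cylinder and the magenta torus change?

-0.7

Before: roughly 6.8 units apart; after: 6.1. That's 0.7 units closer together.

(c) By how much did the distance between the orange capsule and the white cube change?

+1.0

They were about 2.8 units apart before and 3.8 after — 1.0 units further apart.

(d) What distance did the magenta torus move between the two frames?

2.3

The magenta torus moved from about (12.2, 3.8) to (12.6, 6.1), a distance of √(0.4² + 2.3²) ≈ 2.3.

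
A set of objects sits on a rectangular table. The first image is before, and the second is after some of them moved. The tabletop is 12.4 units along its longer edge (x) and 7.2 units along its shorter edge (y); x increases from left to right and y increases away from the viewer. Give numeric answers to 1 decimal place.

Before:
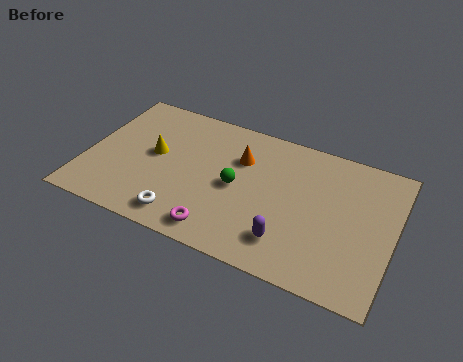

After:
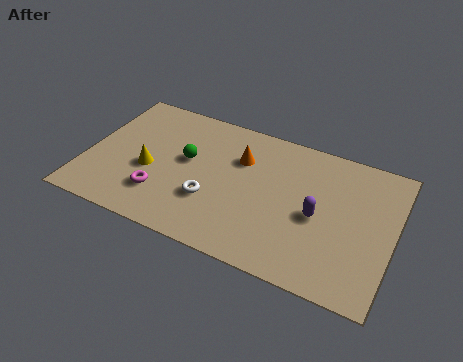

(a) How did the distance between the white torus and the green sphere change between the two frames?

-1.0

They were about 3.1 units apart before and 2.1 after — 1.0 units closer together.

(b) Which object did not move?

the orange cone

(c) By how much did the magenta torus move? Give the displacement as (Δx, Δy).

(-2.5, 0.9)

The magenta torus started near (5.7, 1.0) and ended near (3.2, 1.9).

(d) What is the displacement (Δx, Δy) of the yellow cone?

(-0.1, -0.9)

From the two frames, the yellow cone sits at roughly (2.7, 3.9) before and (2.6, 3.0) after.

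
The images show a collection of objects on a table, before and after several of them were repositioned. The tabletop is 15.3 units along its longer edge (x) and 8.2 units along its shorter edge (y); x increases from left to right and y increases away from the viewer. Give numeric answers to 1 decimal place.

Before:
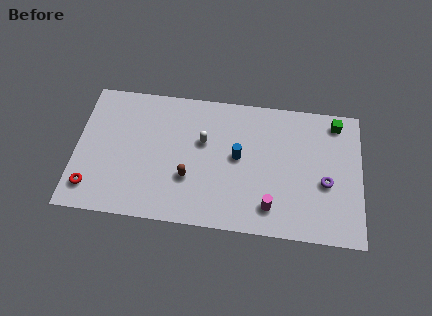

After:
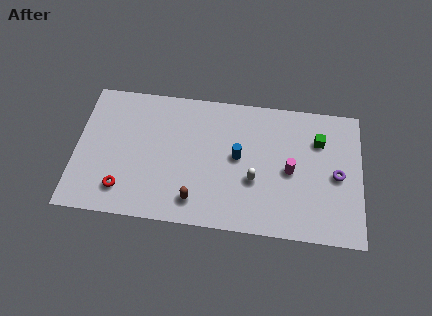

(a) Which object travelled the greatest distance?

the white capsule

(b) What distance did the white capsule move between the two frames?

3.4

From (6.8, 5.1) to (9.6, 3.1), the white capsule covered √(2.8² + 2.0²) ≈ 3.4 units.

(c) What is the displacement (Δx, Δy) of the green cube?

(-0.9, -1.2)

From the two frames, the green cube sits at roughly (13.9, 7.1) before and (13.0, 5.9) after.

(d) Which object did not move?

the blue cylinder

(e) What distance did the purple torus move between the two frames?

0.8

From (13.4, 3.4) to (14.0, 3.9), the purple torus covered √(0.6² + 0.5²) ≈ 0.8 units.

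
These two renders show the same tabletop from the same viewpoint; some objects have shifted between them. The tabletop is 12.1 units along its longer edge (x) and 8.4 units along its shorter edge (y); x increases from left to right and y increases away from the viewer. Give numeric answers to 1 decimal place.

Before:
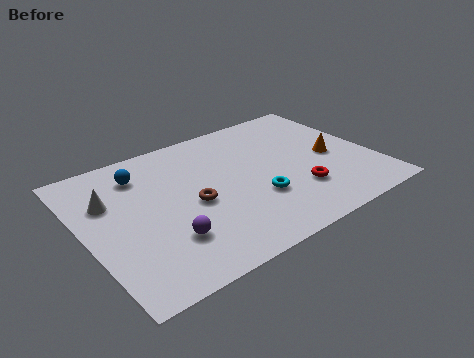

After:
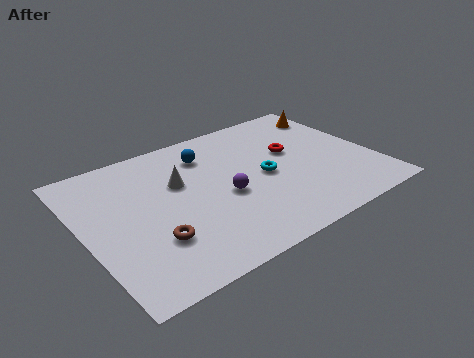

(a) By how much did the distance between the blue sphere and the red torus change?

-3.5

Before: roughly 7.2 units apart; after: 3.7. That's 3.5 units closer together.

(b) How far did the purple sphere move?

3.0

The purple sphere was near (3.0, 2.3) before and (5.7, 3.6) after, so it travelled √(2.7² + 1.3²) ≈ 3.0 units.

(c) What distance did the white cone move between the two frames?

2.9

The white cone was near (1.2, 5.6) before and (4.1, 5.3) after, so it travelled √(2.9² + 0.3²) ≈ 2.9 units.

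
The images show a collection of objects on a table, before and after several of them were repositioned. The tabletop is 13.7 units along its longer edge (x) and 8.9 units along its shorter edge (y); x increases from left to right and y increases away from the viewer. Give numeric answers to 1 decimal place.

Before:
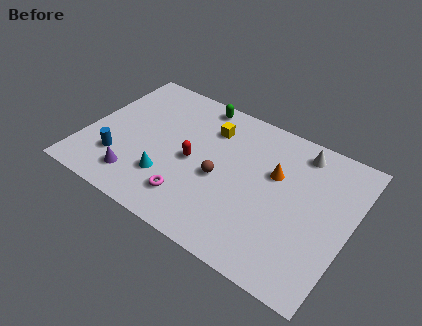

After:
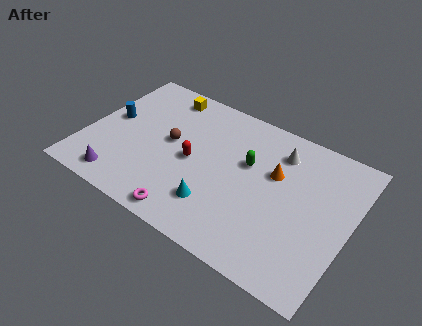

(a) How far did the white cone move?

1.2

The white cone was near (10.7, 7.6) before and (9.7, 7.0) after, so it travelled √(1.0² + 0.6²) ≈ 1.2 units.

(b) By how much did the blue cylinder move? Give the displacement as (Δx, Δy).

(-0.9, 2.4)

From the two frames, the blue cylinder sits at roughly (2.0, 2.4) before and (1.1, 4.8) after.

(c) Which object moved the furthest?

the green capsule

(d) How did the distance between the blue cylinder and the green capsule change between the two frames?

+0.8

They were about 6.4 units apart before and 7.2 after — 0.8 units further apart.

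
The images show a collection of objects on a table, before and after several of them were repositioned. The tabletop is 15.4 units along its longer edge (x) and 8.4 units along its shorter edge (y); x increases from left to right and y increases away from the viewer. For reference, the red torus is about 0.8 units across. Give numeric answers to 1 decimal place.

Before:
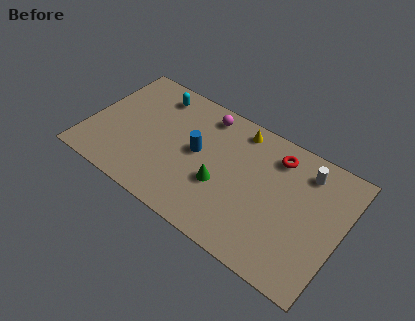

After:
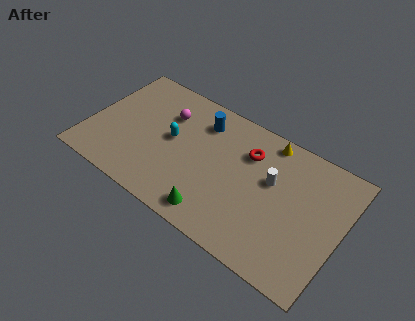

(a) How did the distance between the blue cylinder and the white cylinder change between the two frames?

-1.9

They were about 6.7 units apart before and 4.8 after — 1.9 units closer together.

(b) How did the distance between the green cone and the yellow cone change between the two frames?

+2.6

They were about 4.1 units apart before and 6.7 after — 2.6 units further apart.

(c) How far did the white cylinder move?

2.5

From (12.9, 6.8) to (11.1, 5.1), the white cylinder covered √(1.8² + 1.7²) ≈ 2.5 units.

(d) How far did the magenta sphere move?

2.5

The magenta sphere was near (6.6, 7.2) before and (4.4, 6.0) after, so it travelled √(2.2² + 1.2²) ≈ 2.5 units.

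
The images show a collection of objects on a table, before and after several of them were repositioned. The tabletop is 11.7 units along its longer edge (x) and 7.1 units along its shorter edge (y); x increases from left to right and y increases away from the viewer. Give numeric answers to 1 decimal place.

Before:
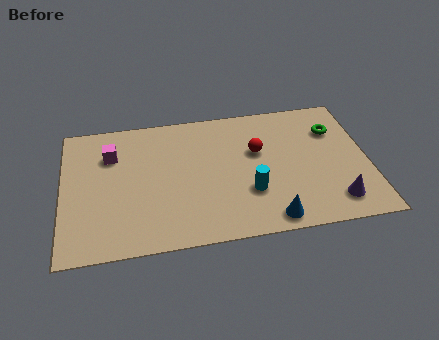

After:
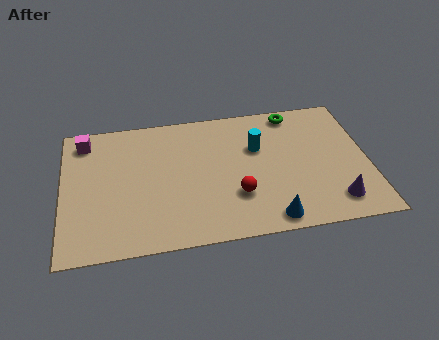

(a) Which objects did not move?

the blue cone and the purple cone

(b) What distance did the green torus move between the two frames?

1.9

From (10.5, 5.1) to (9.0, 6.3), the green torus covered √(1.5² + 1.2²) ≈ 1.9 units.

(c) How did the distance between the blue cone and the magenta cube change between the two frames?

+1.3

Before: roughly 7.3 units apart; after: 8.6. That's 1.3 units further apart.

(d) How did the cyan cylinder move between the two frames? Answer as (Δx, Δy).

(0.4, 2.3)

From the two frames, the cyan cylinder sits at roughly (7.1, 2.3) before and (7.5, 4.6) after.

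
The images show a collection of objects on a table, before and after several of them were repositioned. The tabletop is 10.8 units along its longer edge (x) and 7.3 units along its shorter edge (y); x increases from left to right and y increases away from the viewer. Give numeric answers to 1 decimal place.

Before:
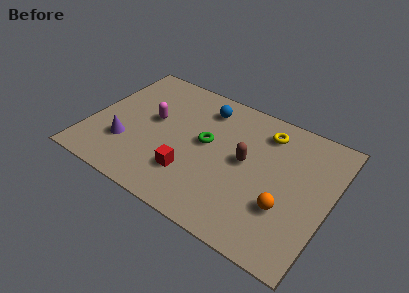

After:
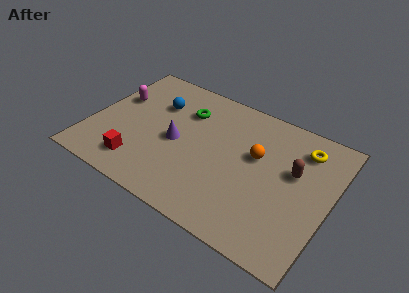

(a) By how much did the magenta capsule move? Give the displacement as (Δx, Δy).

(-1.8, 0.5)

The magenta capsule was at about (2.7, 4.1) and moved to about (0.9, 4.6).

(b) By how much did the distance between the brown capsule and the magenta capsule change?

+3.9

Before: roughly 4.3 units apart; after: 8.2. That's 3.9 units further apart.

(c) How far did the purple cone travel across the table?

2.4

From (1.8, 2.2) to (3.9, 3.4), the purple cone covered √(2.1² + 1.2²) ≈ 2.4 units.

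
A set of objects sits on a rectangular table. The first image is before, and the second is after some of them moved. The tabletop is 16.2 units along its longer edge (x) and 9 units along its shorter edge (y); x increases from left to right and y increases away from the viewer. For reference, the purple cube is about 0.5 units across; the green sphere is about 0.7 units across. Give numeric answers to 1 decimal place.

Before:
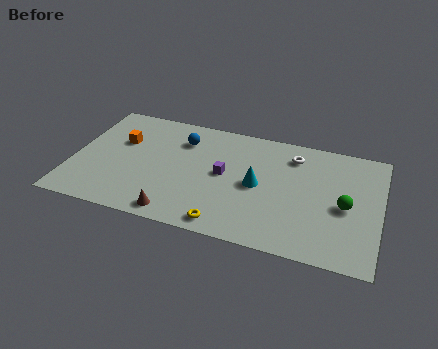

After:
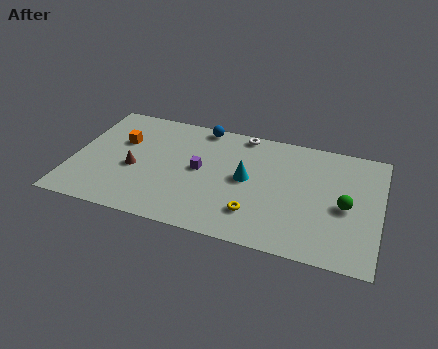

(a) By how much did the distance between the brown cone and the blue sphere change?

-0.4

Before: roughly 5.8 units apart; after: 5.4. That's 0.4 units closer together.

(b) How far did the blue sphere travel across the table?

1.7

From (5.6, 6.8) to (6.5, 8.2), the blue sphere covered √(0.9² + 1.4²) ≈ 1.7 units.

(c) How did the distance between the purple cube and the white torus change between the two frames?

-0.3

They were about 4.3 units apart before and 4.0 after — 0.3 units closer together.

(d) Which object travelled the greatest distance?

the brown cone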